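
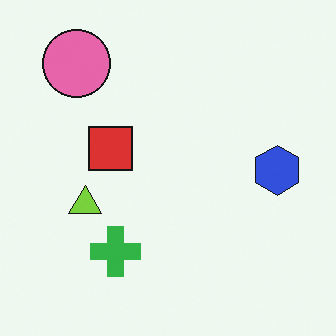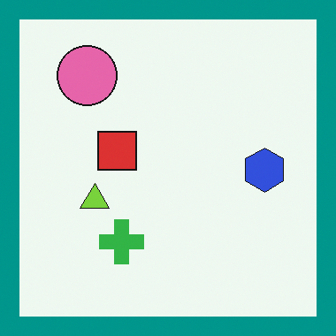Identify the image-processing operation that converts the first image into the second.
It was framed with a teal border.

A solid teal frame runs around the edge of the second image, with the content slightly shrunk inside it.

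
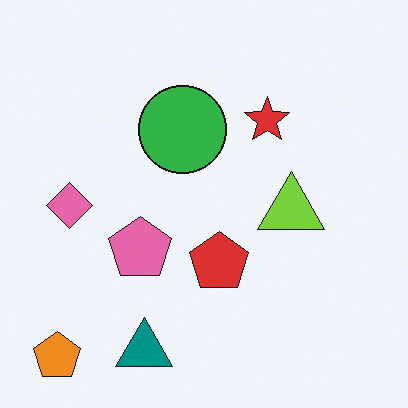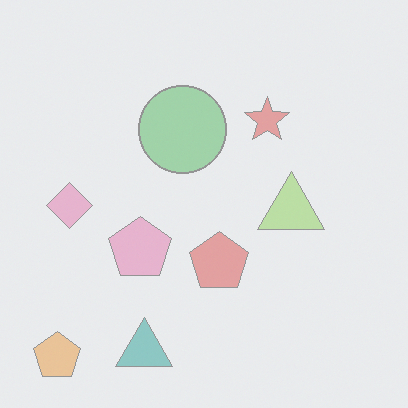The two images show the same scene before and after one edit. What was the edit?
The transformation is: washed out (contrast reduced).

Tones are pushed toward mid-grey across the whole image — a global contrast change.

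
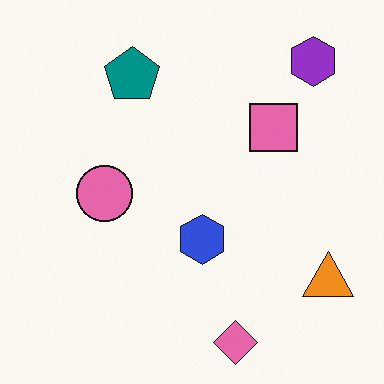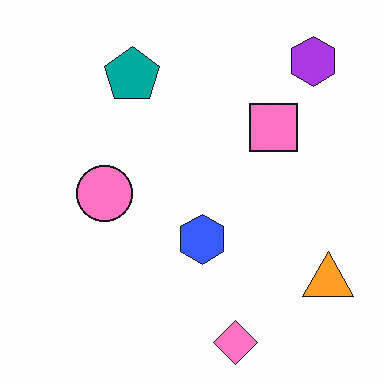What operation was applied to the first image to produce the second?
It was slightly brightened.

Every pixel — background and shapes alike — is uniformly brightened.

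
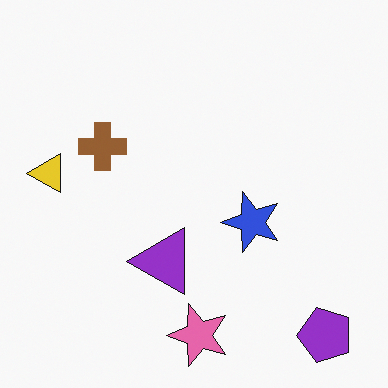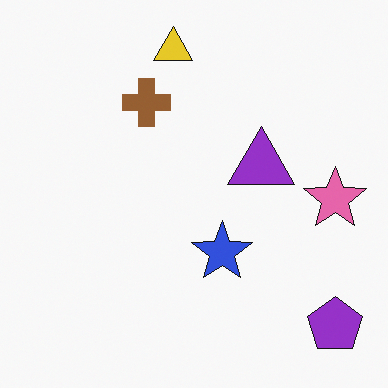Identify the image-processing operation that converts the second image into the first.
The transformation is: transposed (reflected across the top-left ↔ bottom-right diagonal).

Shapes have swapped their row and column positions — what was in the top-right is now in the bottom-left — a diagonal reflection.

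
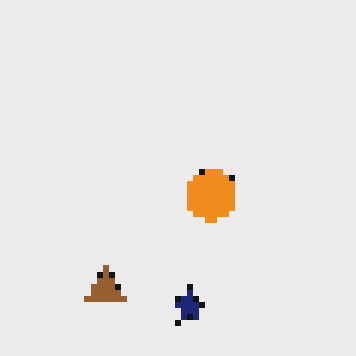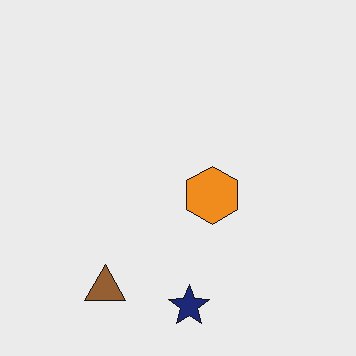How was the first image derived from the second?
Moderately pixelated.

Shapes are reduced to large square blocks; fine edges and outlines are lost — a downscale-then-upscale (mosaic) effect.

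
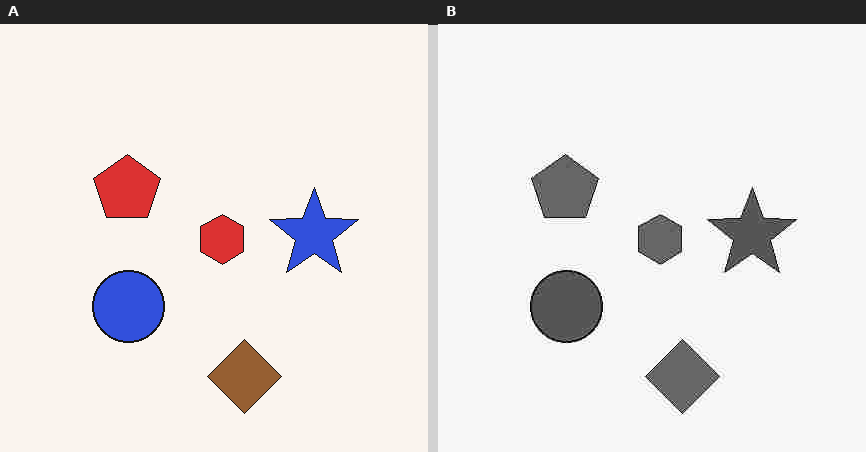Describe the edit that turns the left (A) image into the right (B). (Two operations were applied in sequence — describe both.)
It was converted to grayscale, then heavily JPEG-compressed with obvious blocking artifacts.

All color is removed — every shape is now a shade of grey. Blocky 8×8 compression artifacts appear around shape edges and the flat background shows ringing — characteristic JPEG degradation.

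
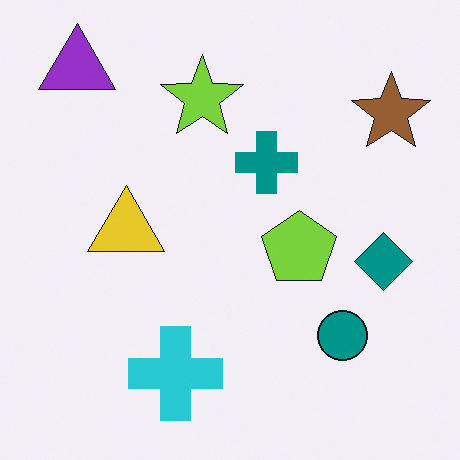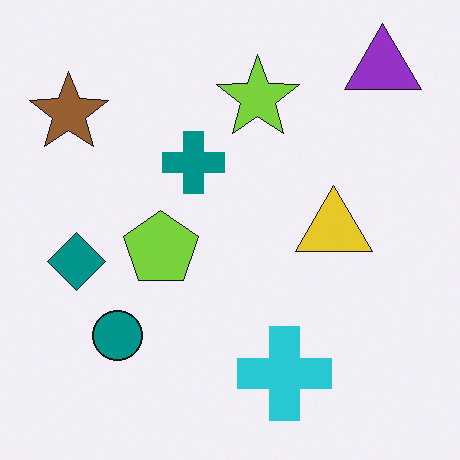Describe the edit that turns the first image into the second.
It was flipped horizontally (left ↔ right).

The brown star is in the top-right of the first image and the top-left of the second — shapes on opposite sides of the vertical midline have swapped in a mirror flip.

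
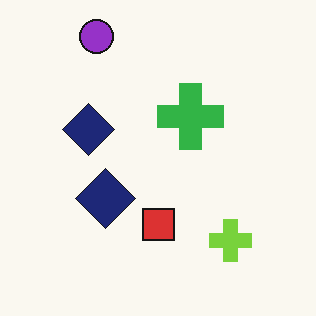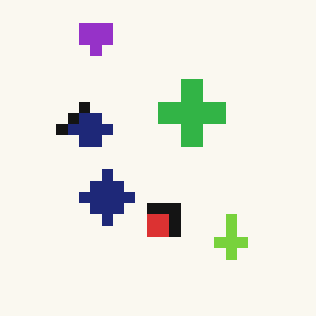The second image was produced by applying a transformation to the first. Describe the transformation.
The second image is the first heavily pixelated into large blocks.

Shapes are reduced to large square blocks; fine edges and outlines are lost — a downscale-then-upscale (mosaic) effect.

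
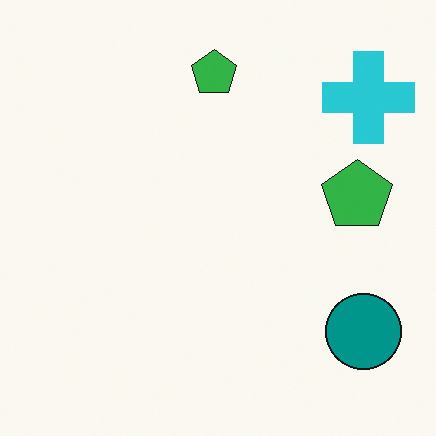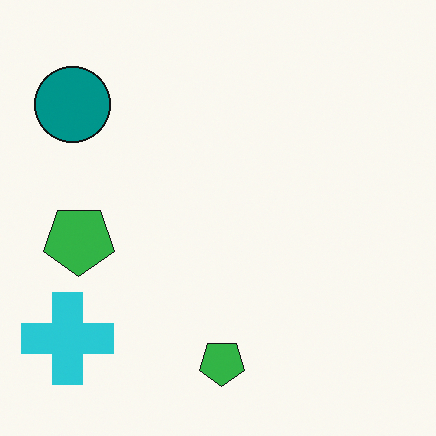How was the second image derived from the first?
The image was rotated 180°.

The cyan cross sits in the top-right of the first image and the bottom-left of the second — consistent with a whole-image 180° rotation.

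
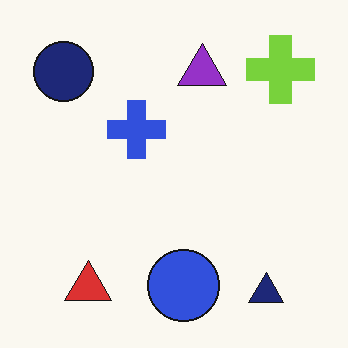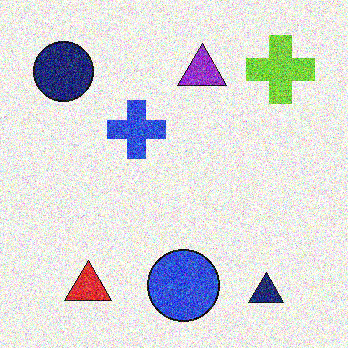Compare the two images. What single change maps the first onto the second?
The second image is the first degraded with strong gaussian noise.

Random speckle covers the whole image, including the flat background.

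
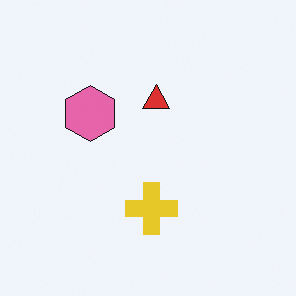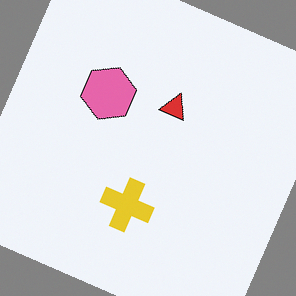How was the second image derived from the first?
It was rotated clockwise by a clearly visible amount.

Every shape is tilted by the same angle and the image corners show triangular fill wedges — a whole-image rotation by a non-right angle.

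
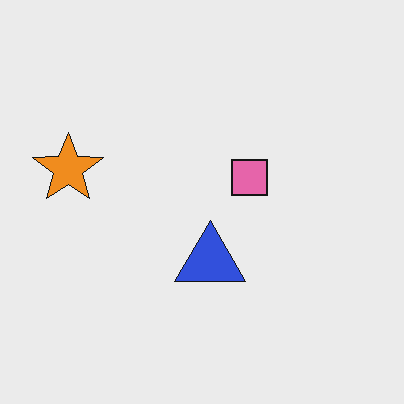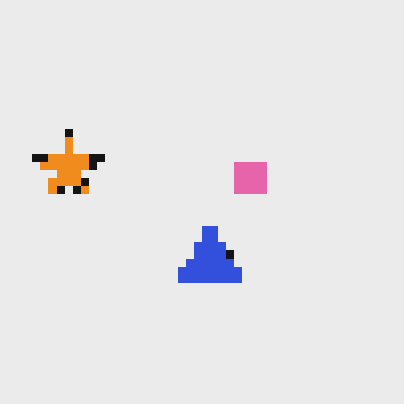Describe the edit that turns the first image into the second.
It was moderately pixelated.

Shapes are reduced to large square blocks; fine edges and outlines are lost — a downscale-then-upscale (mosaic) effect.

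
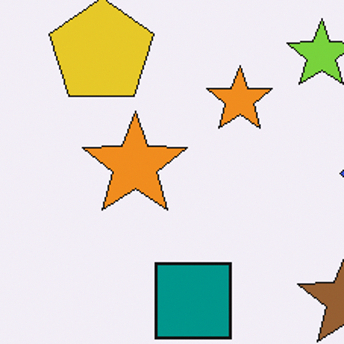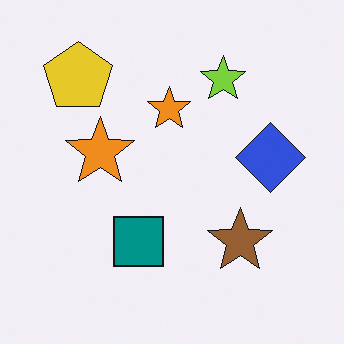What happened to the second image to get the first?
This is the original image cropped slightly and scaled back up.

The visible shapes are larger and the field of view is narrower; shapes near the original edges may be partly or wholly outside the frame — a crop-and-rescale.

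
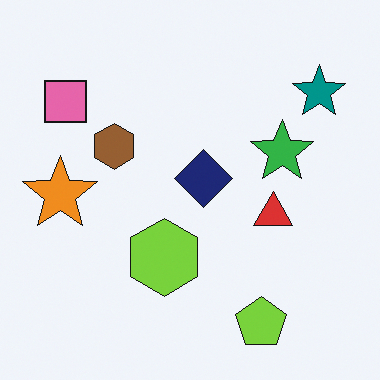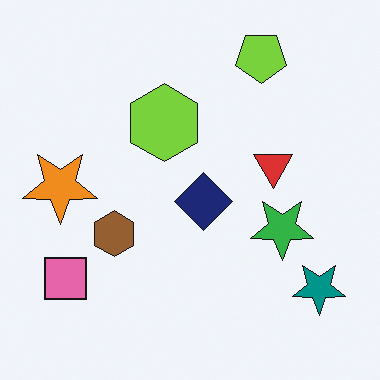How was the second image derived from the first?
The image was flipped vertically (top ↔ bottom).

The lime pentagon is in the bottom-right of the first image and the top-right of the second — shapes on opposite sides of the horizontal midline have swapped in a mirror flip.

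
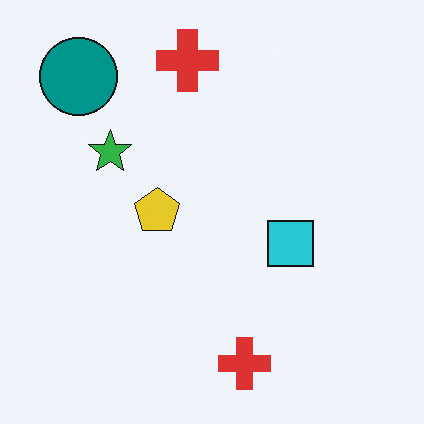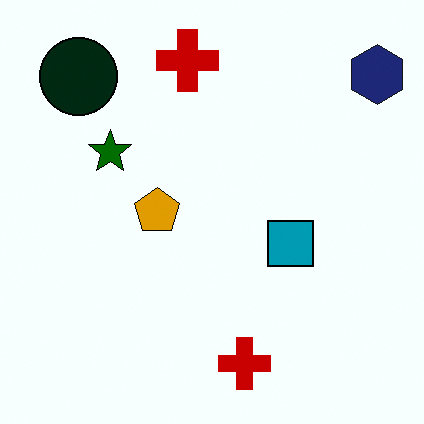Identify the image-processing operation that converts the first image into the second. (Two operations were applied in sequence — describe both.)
The second image is the first boosted in contrast, then overlaid with an additional navy hexagon.

Tones are pushed away from mid-grey across the whole image — a global contrast change. A navy hexagon appears in the second image that is absent from the first.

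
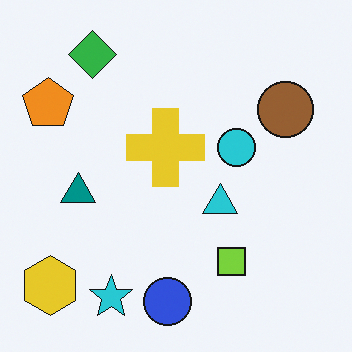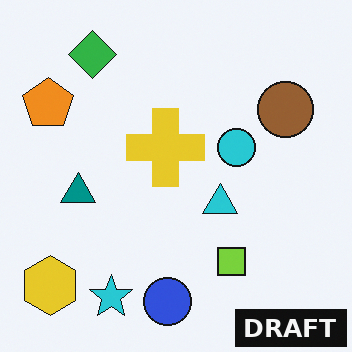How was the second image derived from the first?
This is the original image watermarked with the text "DRAFT" in the lower-right corner.

A dark label reading "DRAFT" appears in the lower-right corner.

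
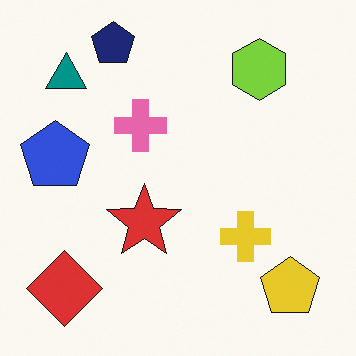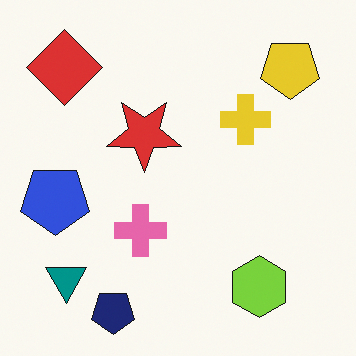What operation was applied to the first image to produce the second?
It was flipped vertically (top ↔ bottom).

The navy pentagon is in the top-left of the first image and the bottom-left of the second — shapes on opposite sides of the horizontal midline have swapped in a mirror flip.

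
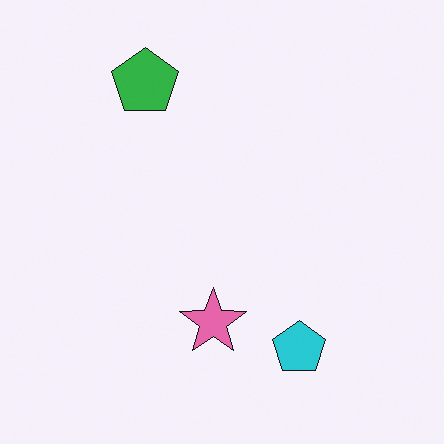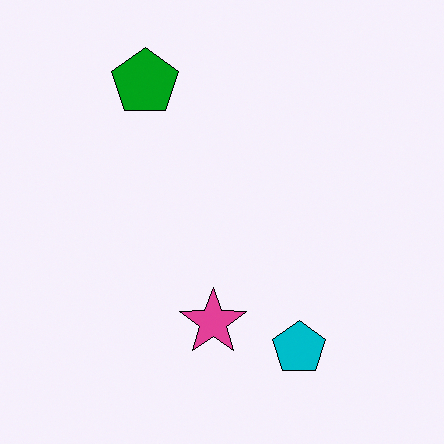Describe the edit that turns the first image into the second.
The image was given slightly increased contrast.

Tones are pushed away from mid-grey across the whole image — a global contrast change.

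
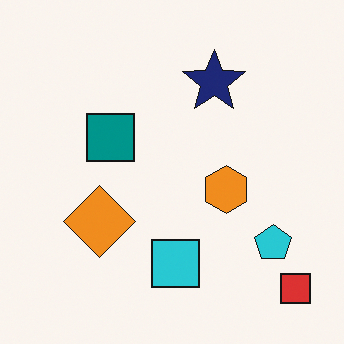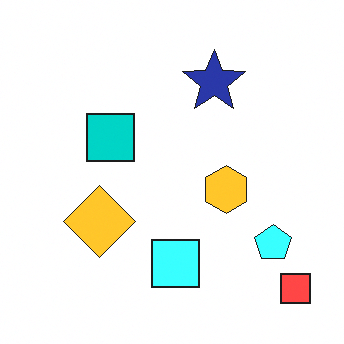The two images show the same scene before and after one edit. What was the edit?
The second image is the first noticeably brightened.

Every pixel — background and shapes alike — is uniformly brightened.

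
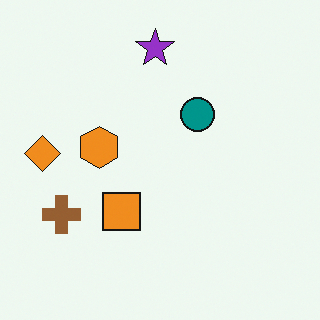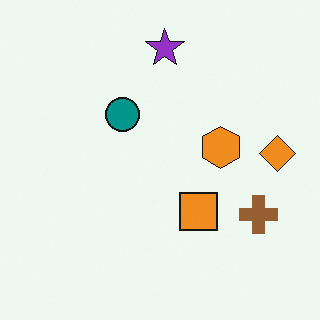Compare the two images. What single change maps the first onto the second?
The image was flipped horizontally (left ↔ right).

The orange diamond is in the left of the first image and the right of the second — shapes on opposite sides of the vertical midline have swapped in a mirror flip.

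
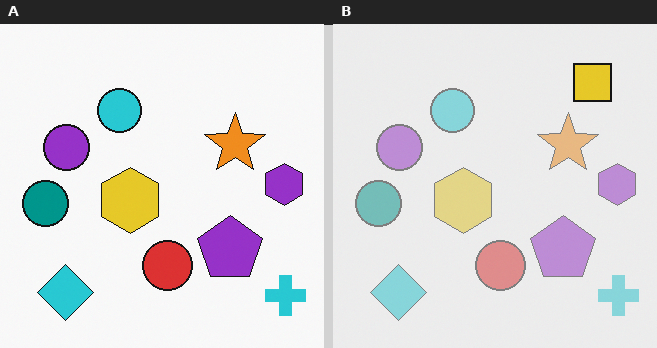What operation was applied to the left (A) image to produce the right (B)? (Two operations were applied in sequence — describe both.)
The right (B) image is the left (A) given much lower contrast, then overlaid with an additional yellow square.

Tones are pushed toward mid-grey across the whole image — a global contrast change. A yellow square appears in the right (B) image that is absent from the left (A).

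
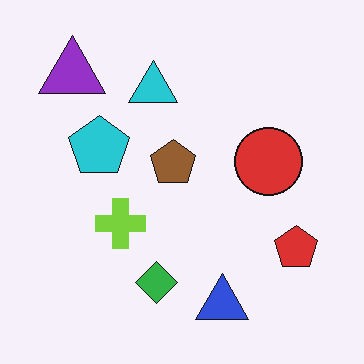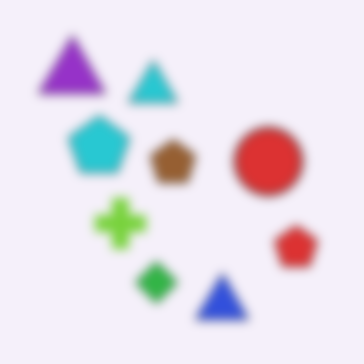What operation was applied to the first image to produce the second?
It was strongly gaussian-blurred.

Shape edges and outlines are uniformly softened across the whole image.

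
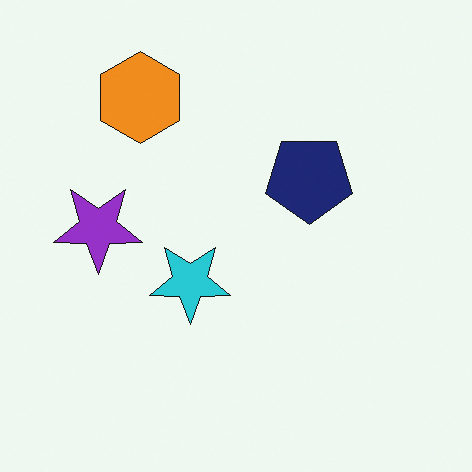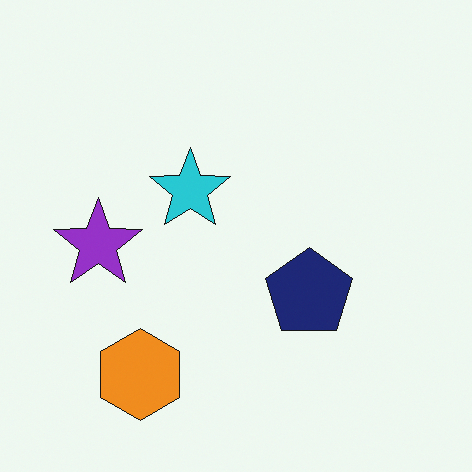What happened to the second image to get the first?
Flipped vertically (top ↔ bottom).

The orange hexagon is in the bottom-left of the second image and the top-left of the first — shapes on opposite sides of the horizontal midline have swapped in a mirror flip.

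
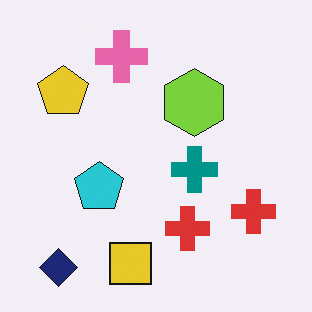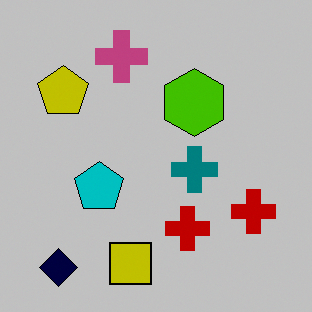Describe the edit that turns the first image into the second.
The image was aggressively posterized.

Each flat color has snapped to a coarser quantized level — most visibly, the near-white background has dropped to a flat grey.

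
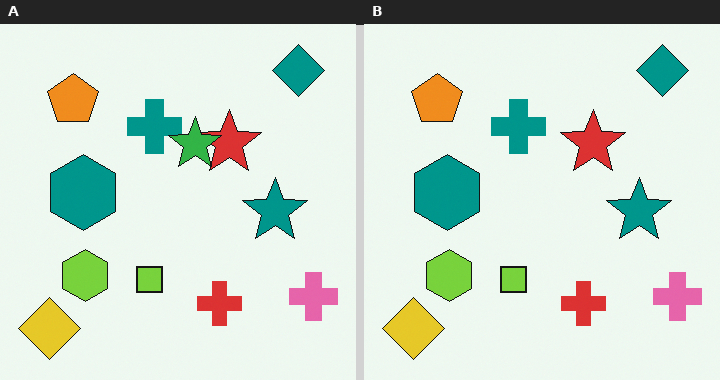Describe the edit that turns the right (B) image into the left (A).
The image was overlaid with an additional green star.

A green star appears in the left (A) image that is absent from the right (B).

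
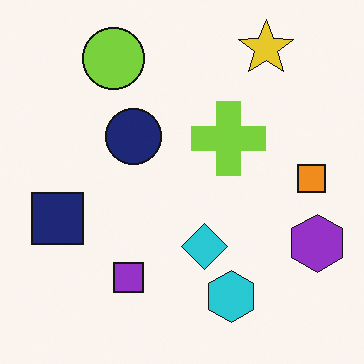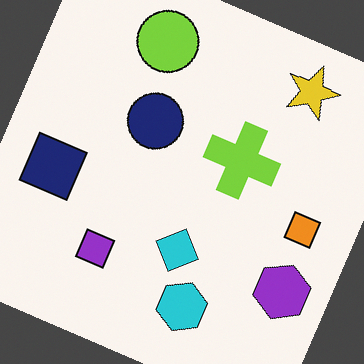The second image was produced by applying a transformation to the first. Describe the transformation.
The transformation is: rotated clockwise by a clearly visible amount.

Every shape is tilted by the same angle and the image corners show triangular fill wedges — a whole-image rotation by a non-right angle.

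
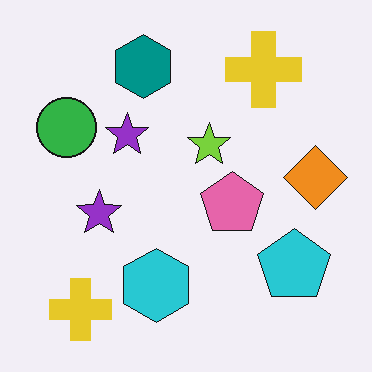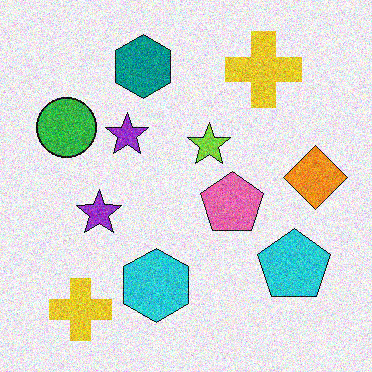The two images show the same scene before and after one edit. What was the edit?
The transformation is: degraded with moderate additive noise.

Random speckle covers the whole image, including the flat background.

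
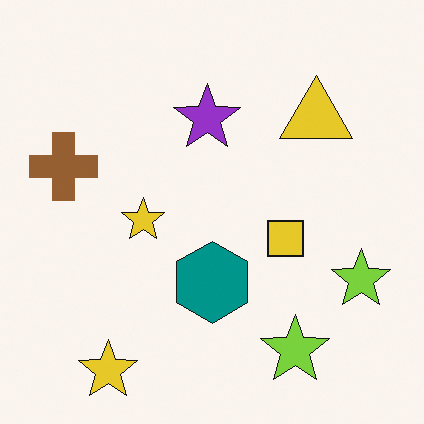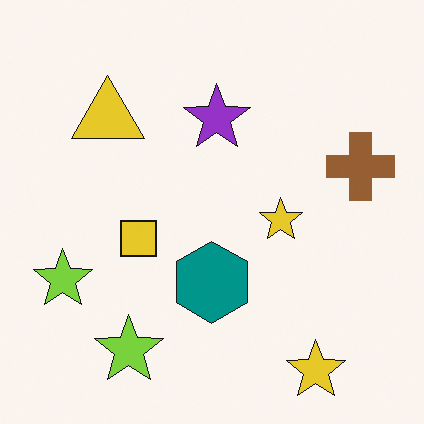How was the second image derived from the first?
The transformation is: flipped horizontally (left ↔ right).

The brown cross is in the left of the first image and the right of the second — shapes on opposite sides of the vertical midline have swapped in a mirror flip.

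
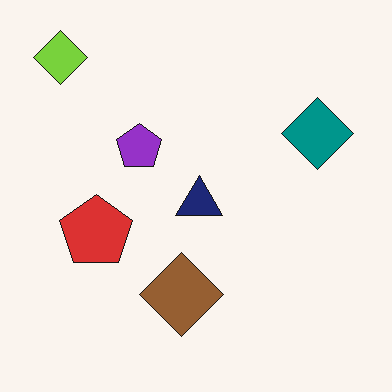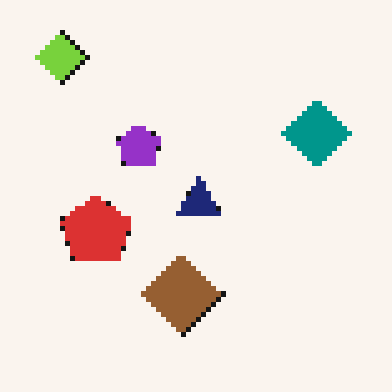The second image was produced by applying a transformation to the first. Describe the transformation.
This is the original image mildly pixelated.

Shapes are reduced to large square blocks; fine edges and outlines are lost — a downscale-then-upscale (mosaic) effect.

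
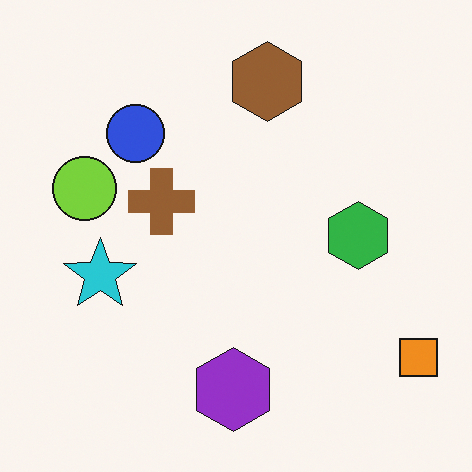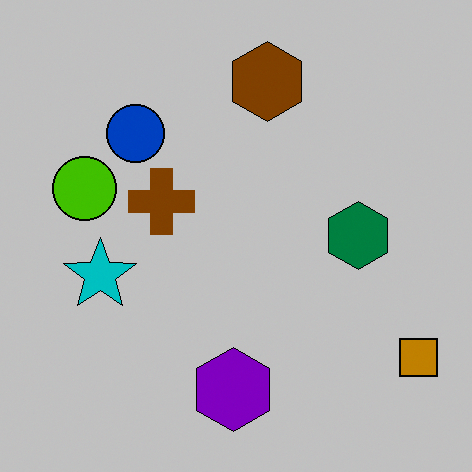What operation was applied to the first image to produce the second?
The transformation is: heavily posterized to just a handful of flat colors.

Each flat color has snapped to a coarser quantized level — most visibly, the near-white background has dropped to a flat grey.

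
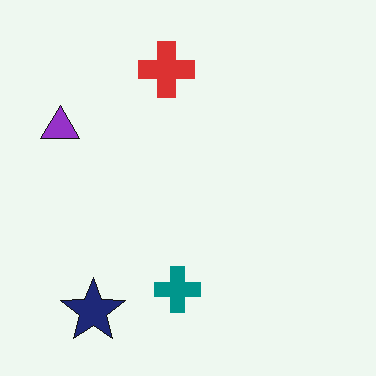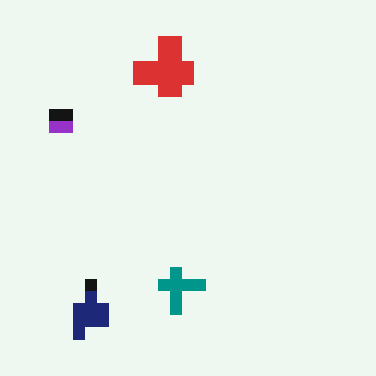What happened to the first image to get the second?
The second image is the first heavily pixelated into large blocks.

Shapes are reduced to large square blocks; fine edges and outlines are lost — a downscale-then-upscale (mosaic) effect.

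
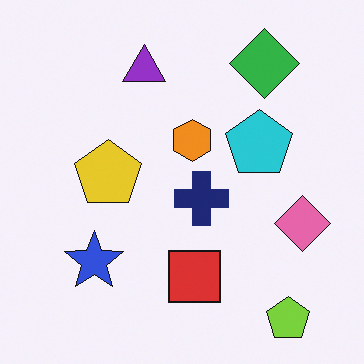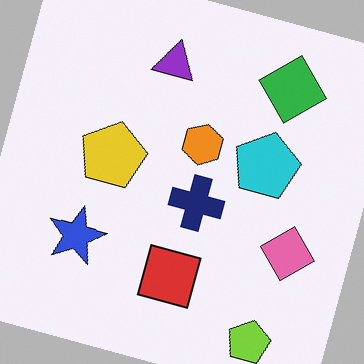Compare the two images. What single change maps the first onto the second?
Rotated clockwise by a moderate amount.

Every shape is tilted by the same angle and the image corners show triangular fill wedges — a whole-image rotation by a non-right angle.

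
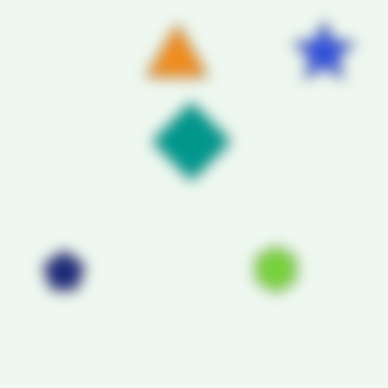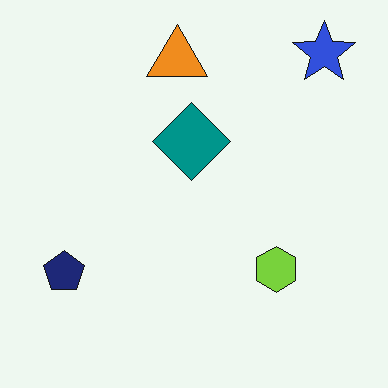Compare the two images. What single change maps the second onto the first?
This is the original image strongly gaussian-blurred.

Shape edges and outlines are uniformly softened across the whole image.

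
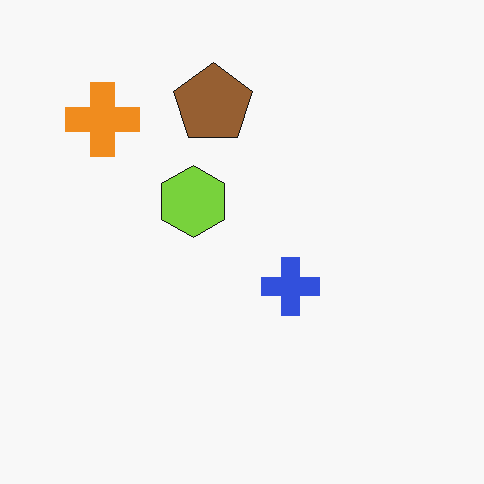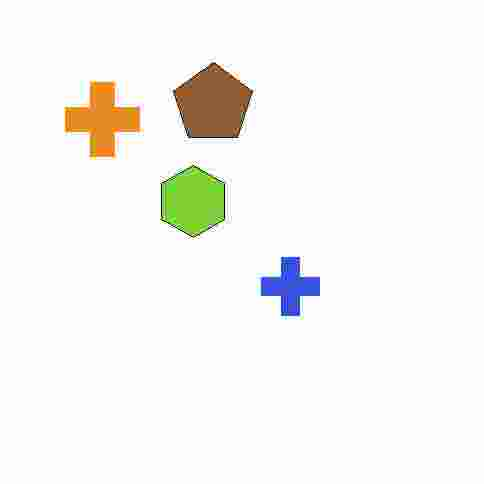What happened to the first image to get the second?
The image was heavily JPEG-compressed with obvious blocking artifacts.

Blocky 8×8 compression artifacts appear around shape edges and the flat background shows ringing — characteristic JPEG degradation.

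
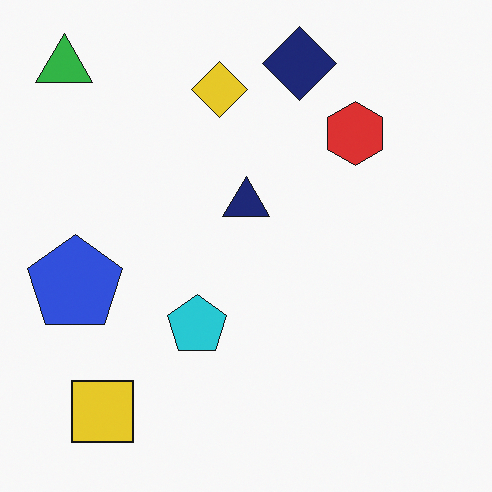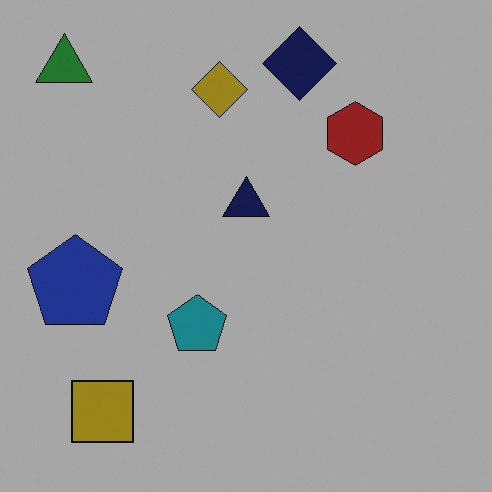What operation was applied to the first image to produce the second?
The second image is the first substantially darkened.

Every pixel — background and shapes alike — is uniformly darkened.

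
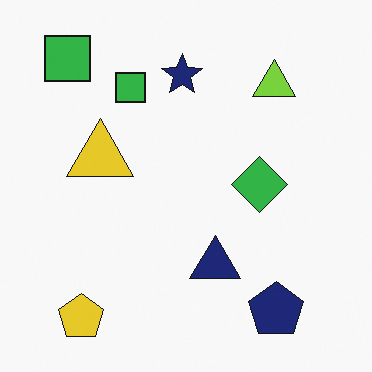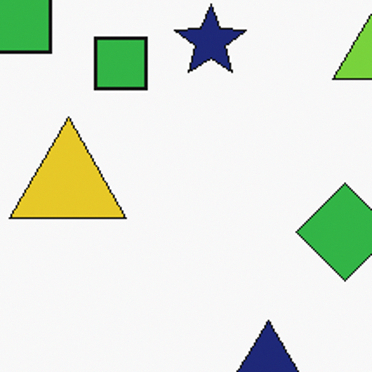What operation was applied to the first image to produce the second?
The second image is the first cropped to a noticeably smaller region and rescaled.

The visible shapes are larger and the field of view is narrower; shapes near the original edges may be partly or wholly outside the frame — a crop-and-rescale.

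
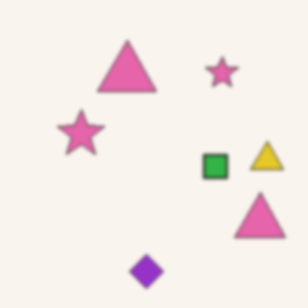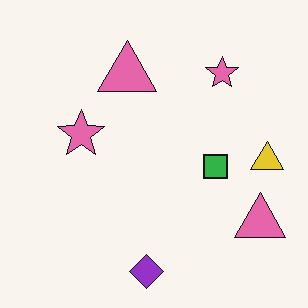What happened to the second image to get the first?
The first image is the second lightly blurred.

Shape edges and outlines are uniformly softened across the whole image.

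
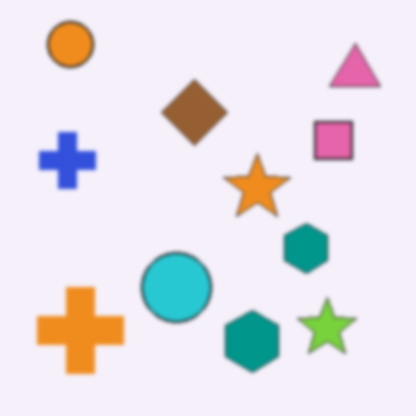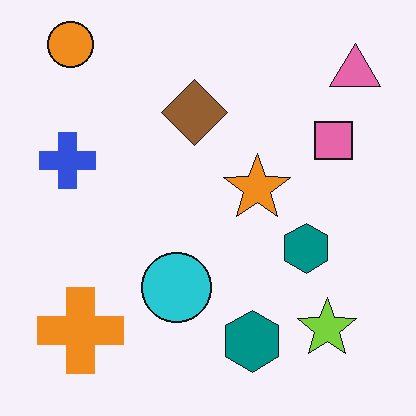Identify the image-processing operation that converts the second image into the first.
The transformation is: lightly blurred.

Shape edges and outlines are uniformly softened across the whole image.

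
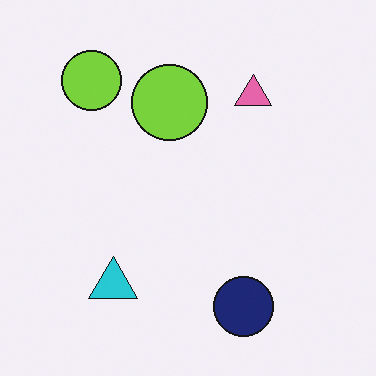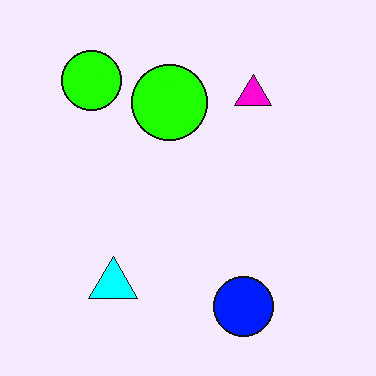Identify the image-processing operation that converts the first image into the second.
This is the original image made much more vivid (saturation change).

All colors are more vivid — a global saturation change.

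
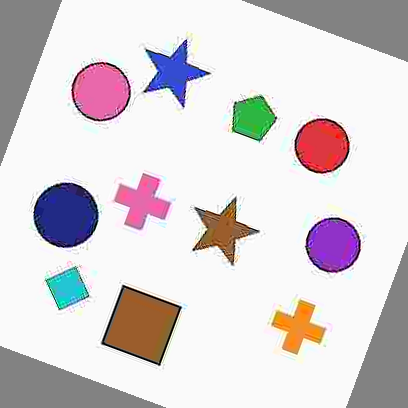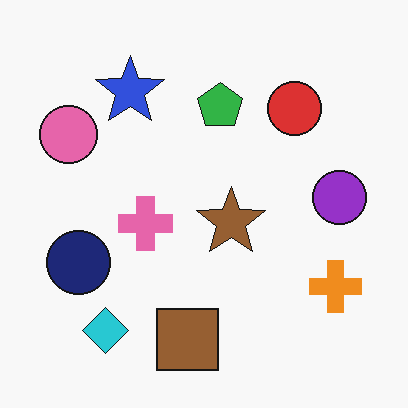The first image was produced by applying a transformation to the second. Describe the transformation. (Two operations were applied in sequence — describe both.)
It was heavily JPEG-compressed with obvious blocking artifacts, then rotated clockwise by a clearly visible amount.

Blocky 8×8 compression artifacts appear around shape edges and the flat background shows ringing — characteristic JPEG degradation. Every shape is tilted by the same angle and the image corners show triangular fill wedges — a whole-image rotation by a non-right angle.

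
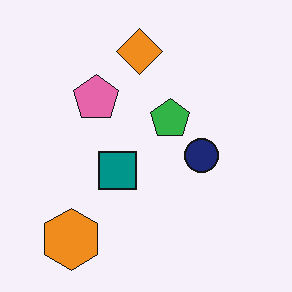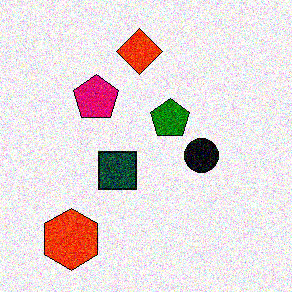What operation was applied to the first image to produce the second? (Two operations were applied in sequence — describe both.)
The second image is the first boosted in contrast, then degraded with a thick layer of grain.

Tones are pushed away from mid-grey across the whole image — a global contrast change. Random speckle covers the whole image, including the flat background.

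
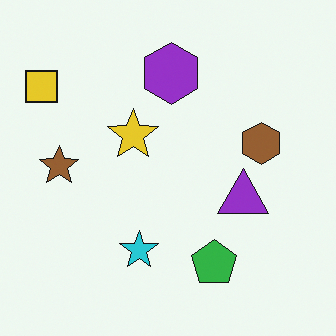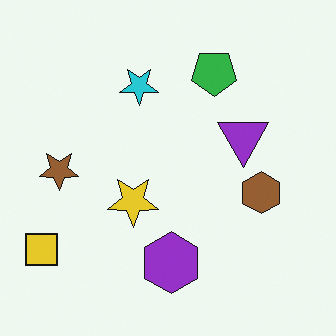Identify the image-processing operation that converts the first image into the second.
This is the original image flipped vertically (top ↔ bottom).

The purple hexagon is in the top of the first image and the bottom of the second — shapes on opposite sides of the horizontal midline have swapped in a mirror flip.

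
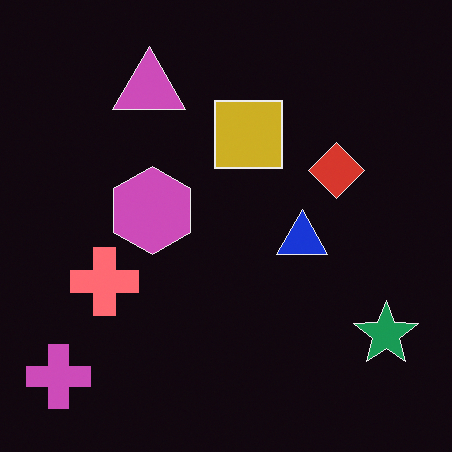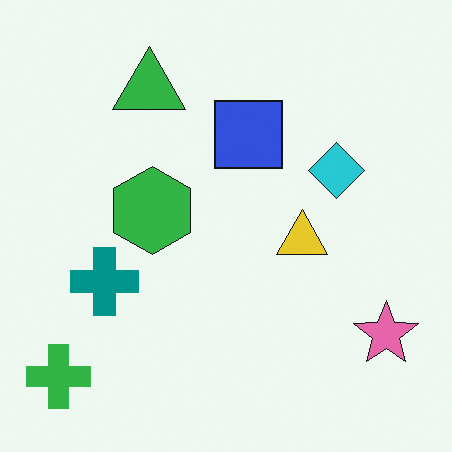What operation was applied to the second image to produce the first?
It was color-inverted (negative).

The light background has become dark and every shape's color is its complement — a photographic negative.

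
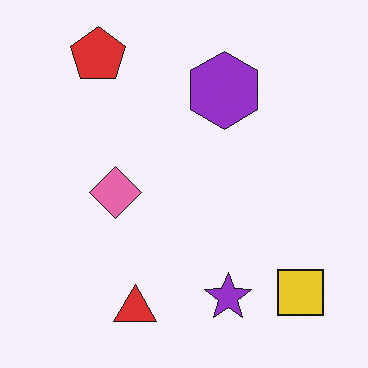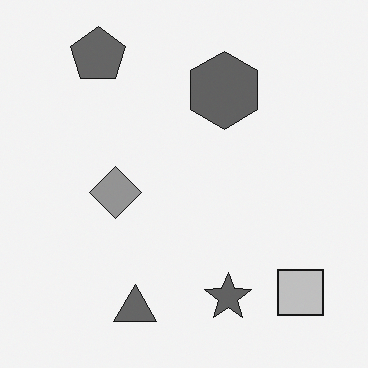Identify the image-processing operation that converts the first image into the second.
The transformation is: converted to grayscale.

All color is removed — every shape is now a shade of grey.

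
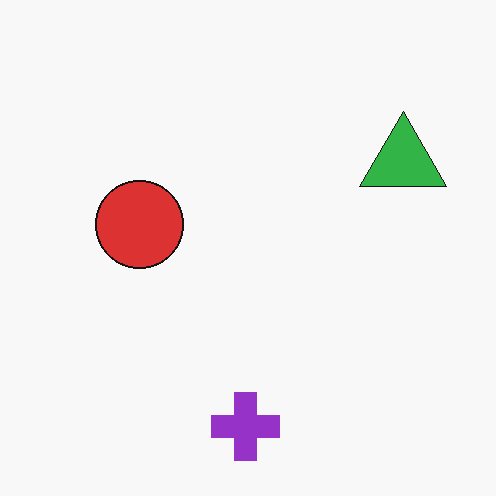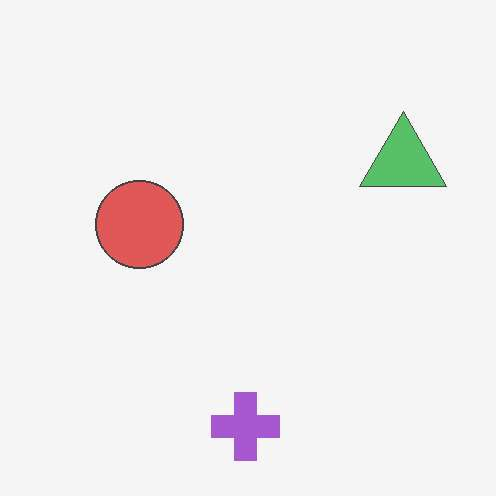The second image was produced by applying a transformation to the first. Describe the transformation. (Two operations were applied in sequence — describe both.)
JPEG-compressed with visible artifacts, then given slightly reduced contrast.

Blocky 8×8 compression artifacts appear around shape edges and the flat background shows ringing — characteristic JPEG degradation. Tones are pushed toward mid-grey across the whole image — a global contrast change.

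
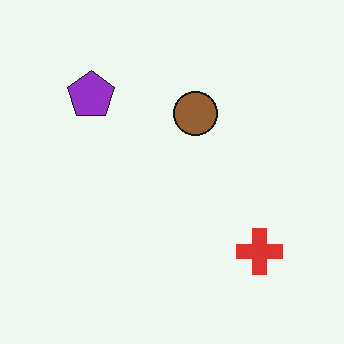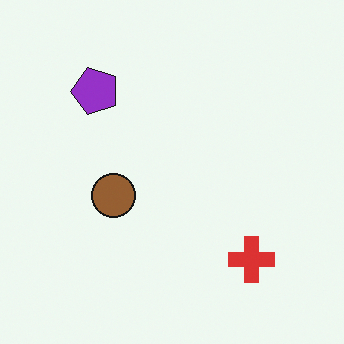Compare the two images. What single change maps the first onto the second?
This is the original image transposed (reflected across the top-left ↔ bottom-right diagonal).

Shapes have swapped their row and column positions — what was in the top-right is now in the bottom-left — a diagonal reflection.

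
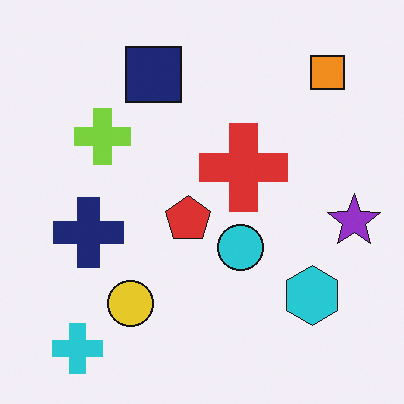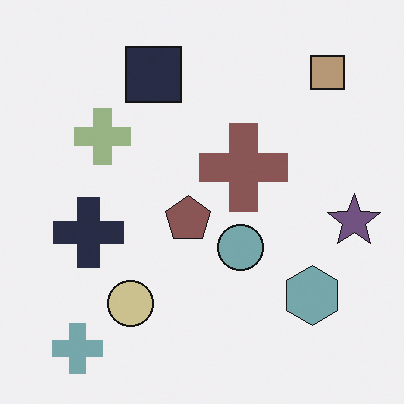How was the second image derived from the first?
This is the original image heavily desaturated.

All colors are more muted and greyish — a global saturation change.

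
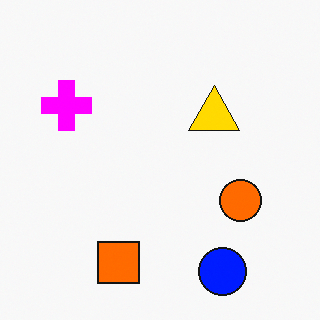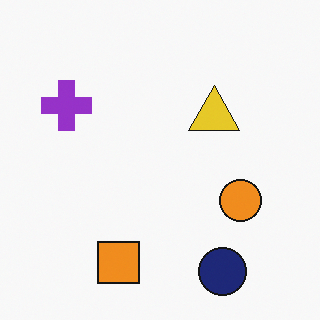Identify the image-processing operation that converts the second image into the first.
It was made much more vivid (saturation change).

All colors are more vivid — a global saturation change.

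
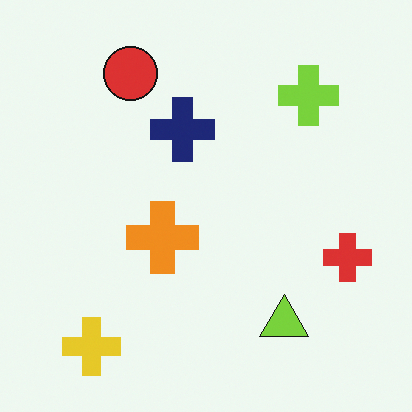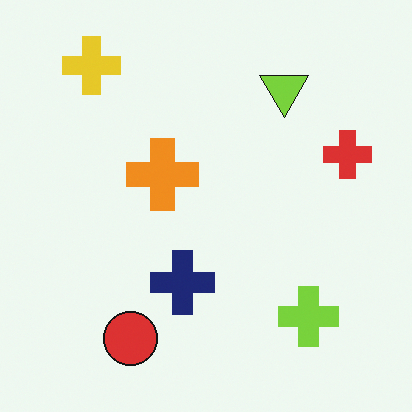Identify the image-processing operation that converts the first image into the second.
The image was flipped vertically (top ↔ bottom).

The yellow cross is in the bottom-left of the first image and the top-left of the second — shapes on opposite sides of the horizontal midline have swapped in a mirror flip.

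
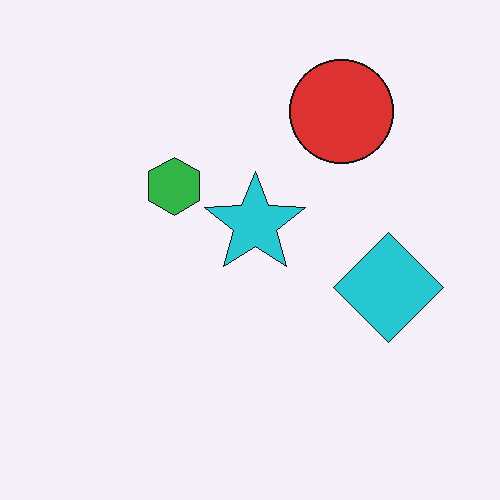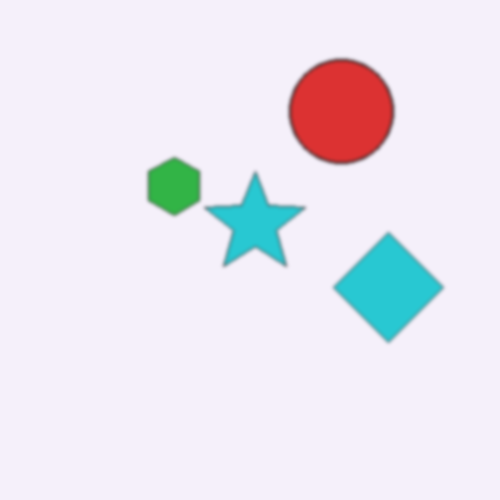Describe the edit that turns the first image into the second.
Slightly softened.

Shape edges and outlines are uniformly softened across the whole image.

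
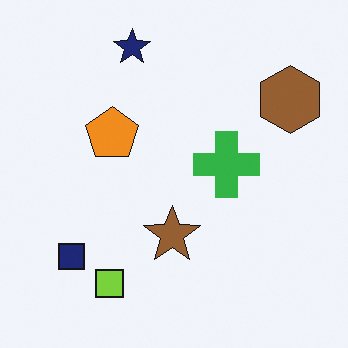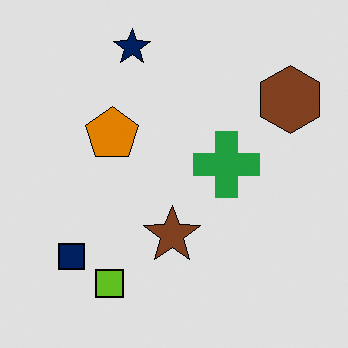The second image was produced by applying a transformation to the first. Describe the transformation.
Posterized to a reduced palette.

Each flat color has snapped to a coarser quantized level — most visibly, the near-white background has dropped to a flat grey.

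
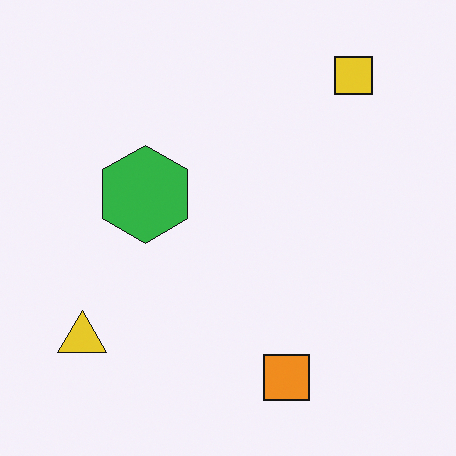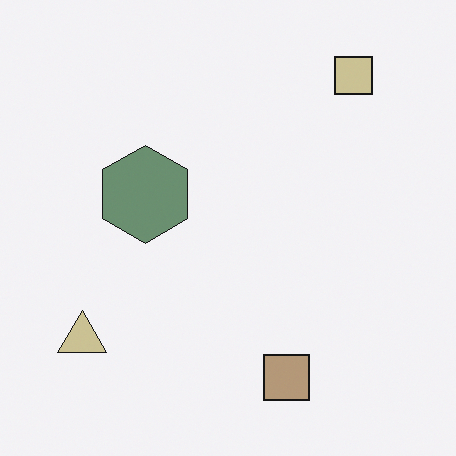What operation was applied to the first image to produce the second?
It was heavily desaturated.

All colors are more muted and greyish — a global saturation change.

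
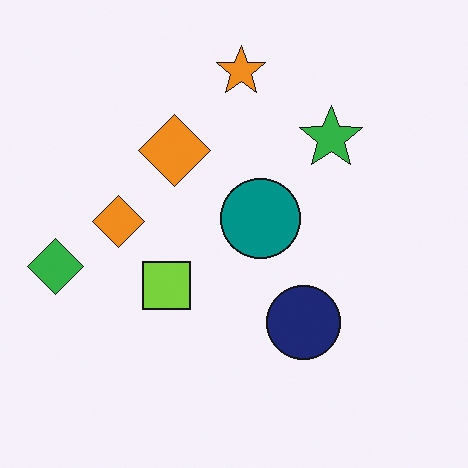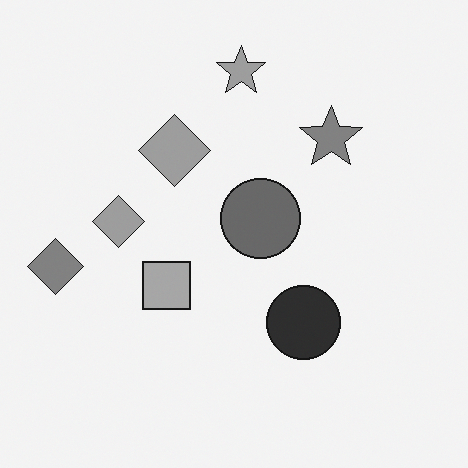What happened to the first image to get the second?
The second image is the first converted to grayscale.

All color is removed — every shape is now a shade of grey.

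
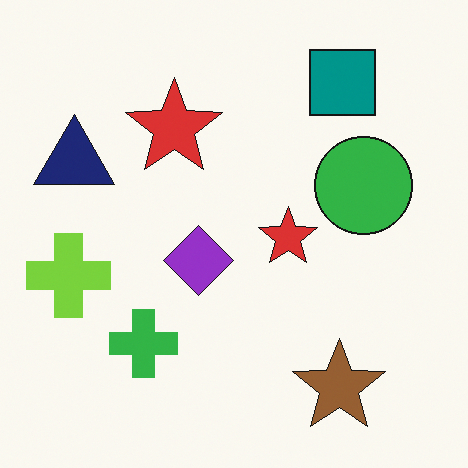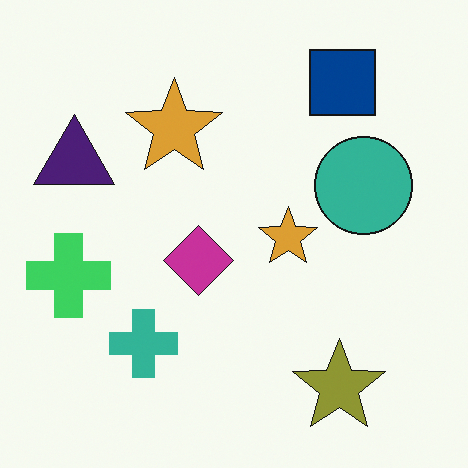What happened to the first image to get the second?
This is the original image hue-shifted slightly.

Every shape's color has rotated by the same amount around the hue wheel — a uniform hue shift.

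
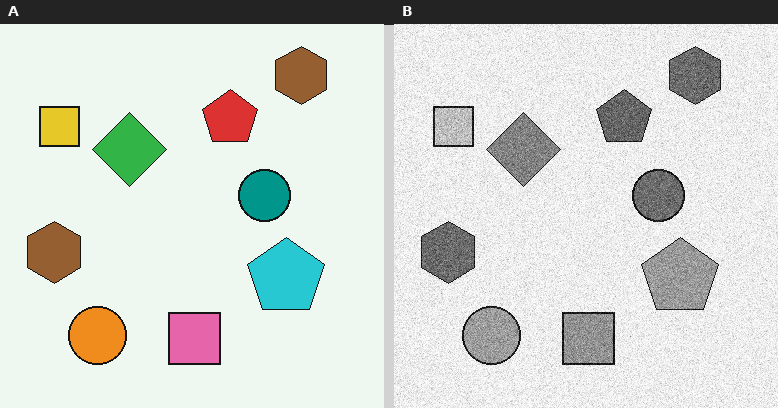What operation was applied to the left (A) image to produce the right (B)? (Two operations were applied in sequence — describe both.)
The right (B) image is the left (A) degraded with a thick layer of grain, then converted to grayscale.

Random speckle covers the whole image, including the flat background. All color is removed — every shape is now a shade of grey.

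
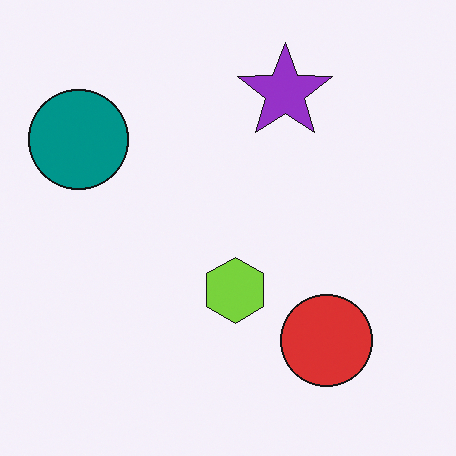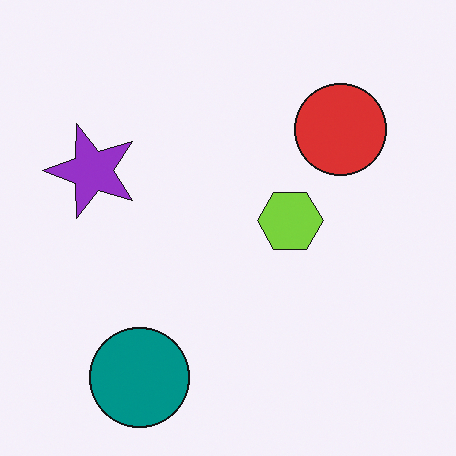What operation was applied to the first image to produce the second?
The second image is the first rotated 90° counter-clockwise.

The teal circle sits in the top-left of the first image and the bottom-left of the second — consistent with a whole-image 90° counter-clockwise rotation.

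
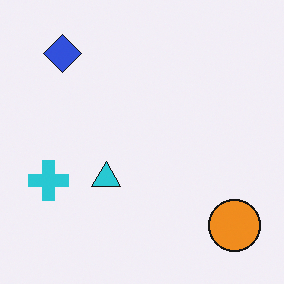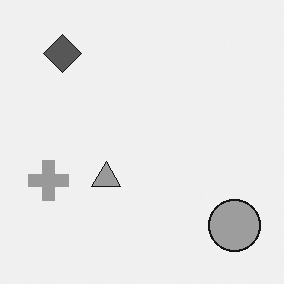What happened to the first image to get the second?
The image was converted to grayscale.

All color is removed — every shape is now a shade of grey.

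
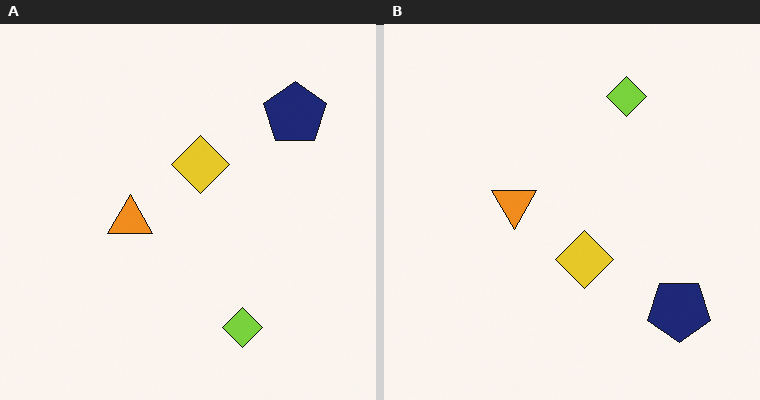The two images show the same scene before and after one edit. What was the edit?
The image was flipped vertically (top ↔ bottom).

The lime diamond is in the bottom of the left (A) image and the top of the right (B) — shapes on opposite sides of the horizontal midline have swapped in a mirror flip.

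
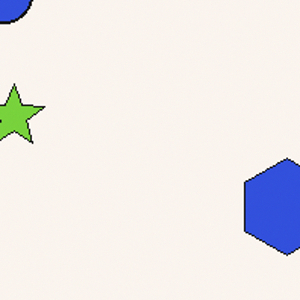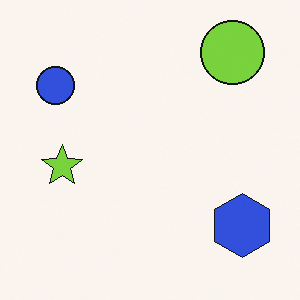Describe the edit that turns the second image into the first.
The first image is the second cropped slightly and scaled back up.

The visible shapes are larger and the field of view is narrower; shapes near the original edges may be partly or wholly outside the frame — a crop-and-rescale.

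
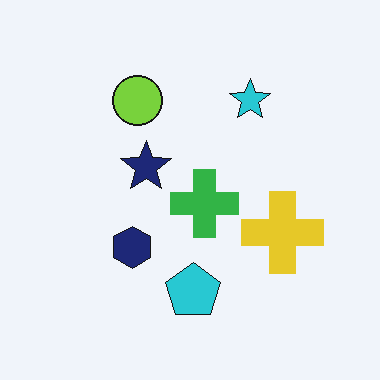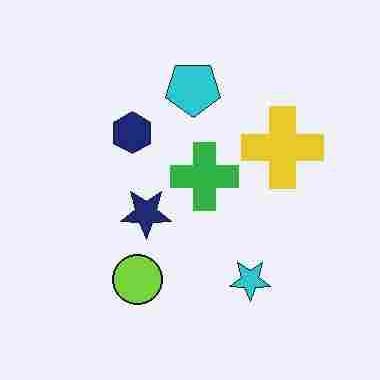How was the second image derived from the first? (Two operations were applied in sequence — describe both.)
It was degraded with heavy JPEG compression, then flipped vertically (top ↔ bottom).

Blocky 8×8 compression artifacts appear around shape edges and the flat background shows ringing — characteristic JPEG degradation. The cyan pentagon is in the bottom of the first image and the top of the second — shapes on opposite sides of the horizontal midline have swapped in a mirror flip.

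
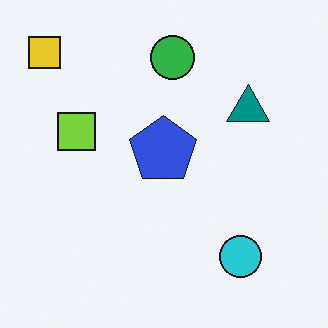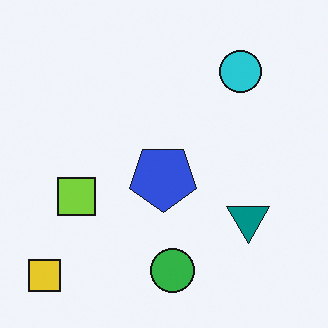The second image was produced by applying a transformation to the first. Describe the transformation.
The transformation is: flipped vertically (top ↔ bottom).

The yellow square is in the top-left of the first image and the bottom-left of the second — shapes on opposite sides of the horizontal midline have swapped in a mirror flip.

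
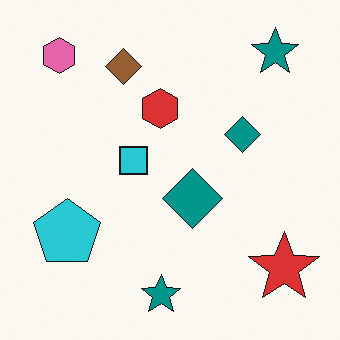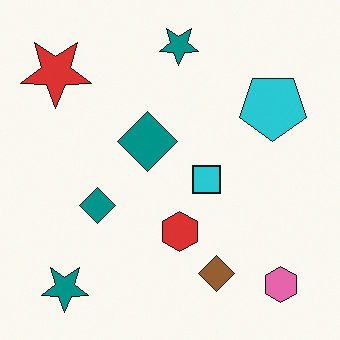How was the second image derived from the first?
Rotated 180°.

The pink hexagon sits in the top-left of the first image and the bottom-right of the second — consistent with a whole-image 180° rotation.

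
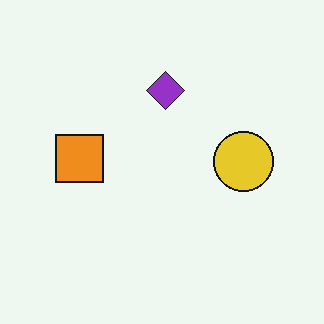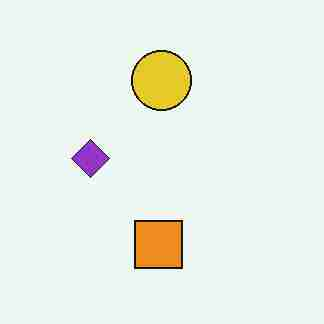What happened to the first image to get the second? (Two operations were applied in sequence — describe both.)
The transformation is: rotated 90° counter-clockwise, then degraded with heavy JPEG compression.

The orange square sits in the left of the first image and the bottom of the second — consistent with a whole-image 90° counter-clockwise rotation. Blocky 8×8 compression artifacts appear around shape edges and the flat background shows ringing — characteristic JPEG degradation.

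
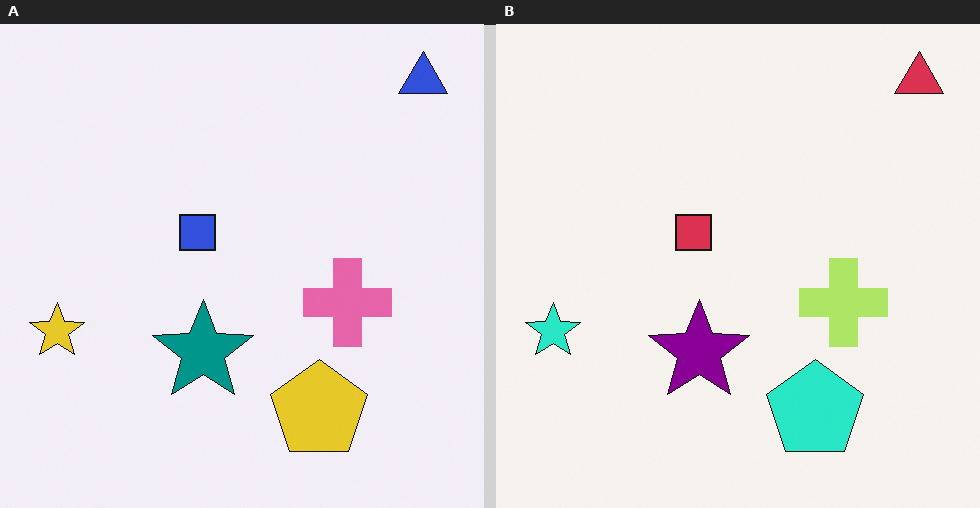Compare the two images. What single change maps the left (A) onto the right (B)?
The right (B) image is the left (A) hue-shifted by a moderate amount.

Every shape's color has rotated by the same amount around the hue wheel — a uniform hue shift.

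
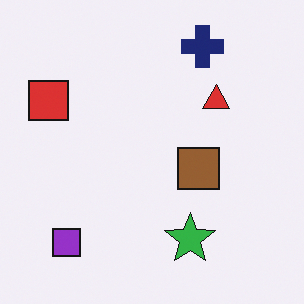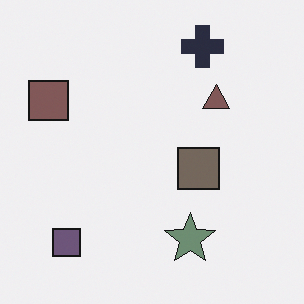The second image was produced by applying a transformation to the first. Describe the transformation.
Heavily desaturated.

All colors are more muted and greyish — a global saturation change.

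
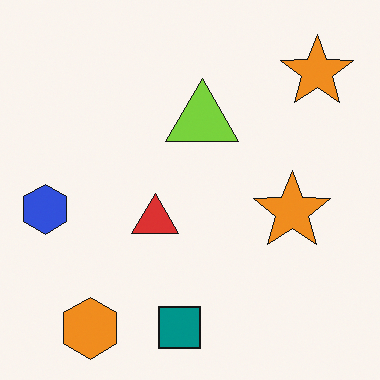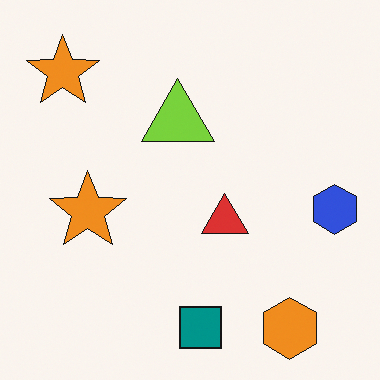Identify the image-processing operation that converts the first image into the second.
The image was flipped horizontally (left ↔ right).

The blue hexagon is in the left of the first image and the right of the second — shapes on opposite sides of the vertical midline have swapped in a mirror flip.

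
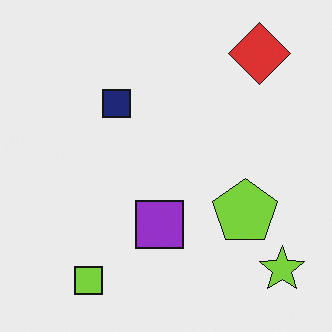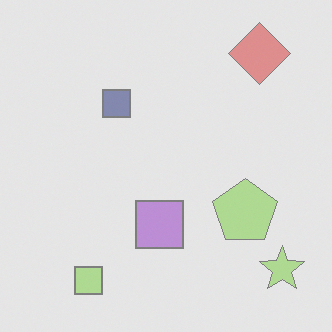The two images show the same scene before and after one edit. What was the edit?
The second image is the first given much lower contrast.

Tones are pushed toward mid-grey across the whole image — a global contrast change.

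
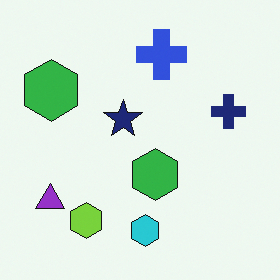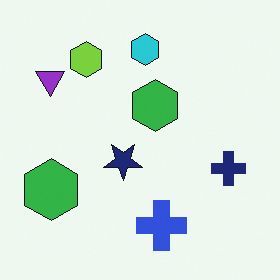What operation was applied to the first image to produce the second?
The transformation is: flipped vertically (top ↔ bottom).

The cyan hexagon is in the bottom of the first image and the top of the second — shapes on opposite sides of the horizontal midline have swapped in a mirror flip.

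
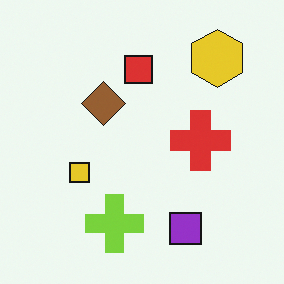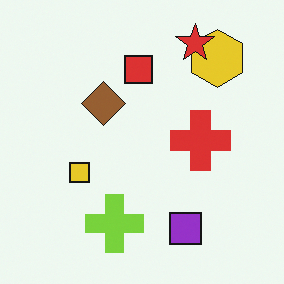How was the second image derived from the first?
The image was overlaid with an additional red star.

A red star appears in the second image that is absent from the first.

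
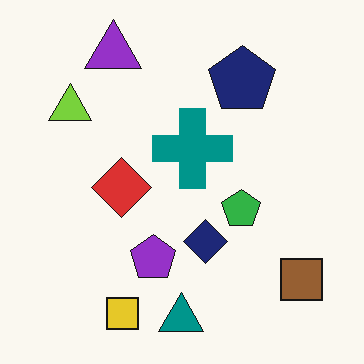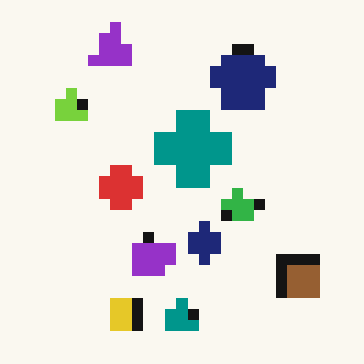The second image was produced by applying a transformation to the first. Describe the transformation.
The transformation is: coarsely pixelated.

Shapes are reduced to large square blocks; fine edges and outlines are lost — a downscale-then-upscale (mosaic) effect.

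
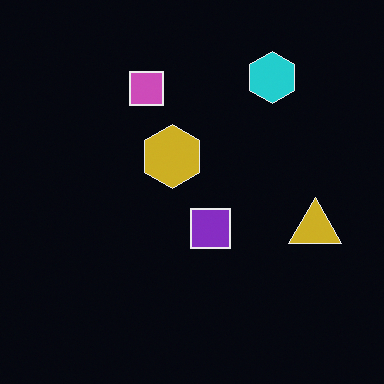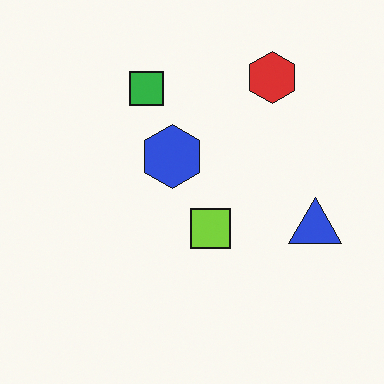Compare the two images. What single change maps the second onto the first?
Color-inverted (negative).

The light background has become dark and every shape's color is its complement — a photographic negative.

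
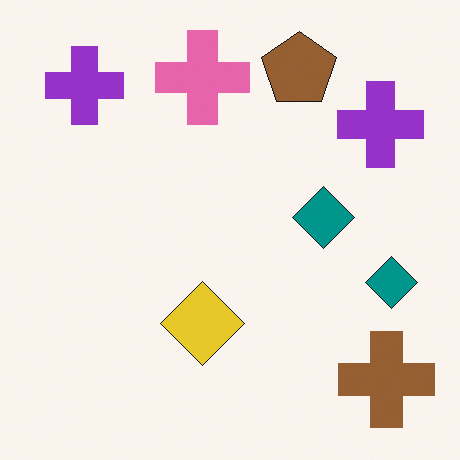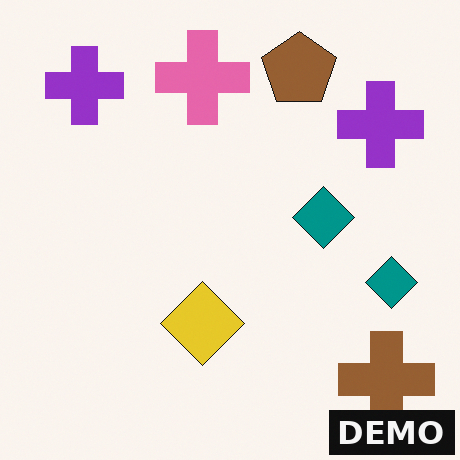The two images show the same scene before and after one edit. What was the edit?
Watermarked with the text "DEMO" in the lower-right corner.

A dark label reading "DEMO" appears in the lower-right corner.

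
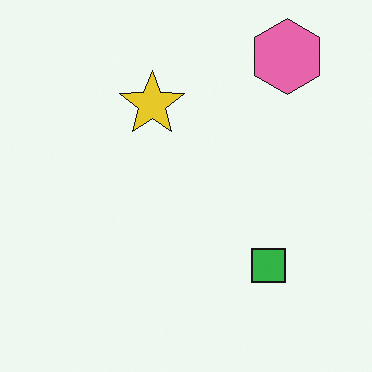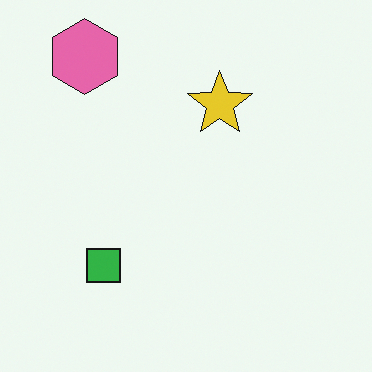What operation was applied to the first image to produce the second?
The transformation is: flipped horizontally (left ↔ right).

The pink hexagon is in the top-right of the first image and the top-left of the second — shapes on opposite sides of the vertical midline have swapped in a mirror flip.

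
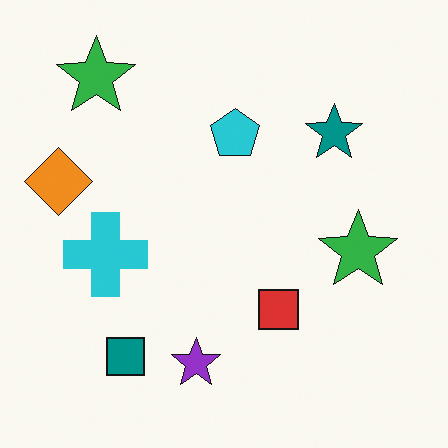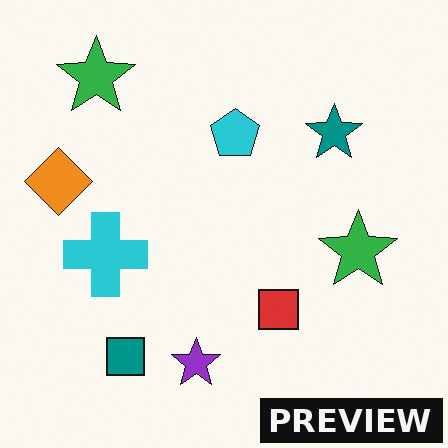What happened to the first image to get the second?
The transformation is: watermarked with the text "PREVIEW" in the lower-right corner.

A dark label reading "PREVIEW" appears in the lower-right corner.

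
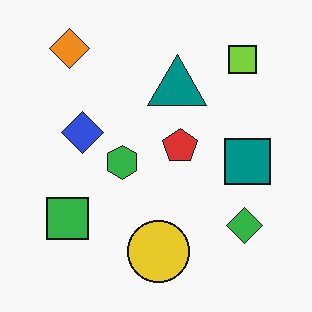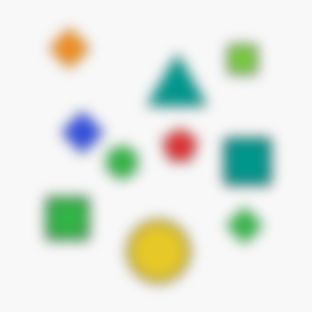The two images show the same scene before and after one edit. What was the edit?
The image was heavily blurred.

Shape edges and outlines are uniformly softened across the whole image.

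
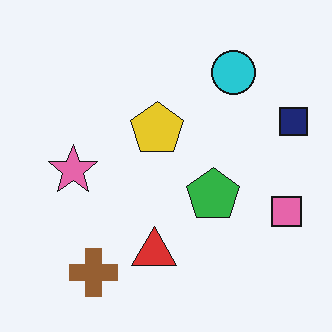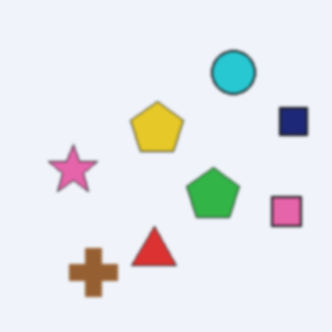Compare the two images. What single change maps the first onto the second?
Given a subtle gaussian blur.

Shape edges and outlines are uniformly softened across the whole image.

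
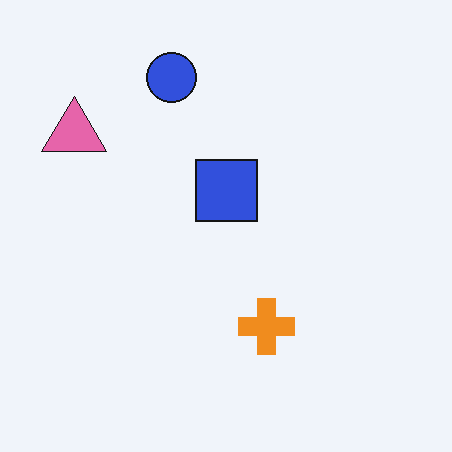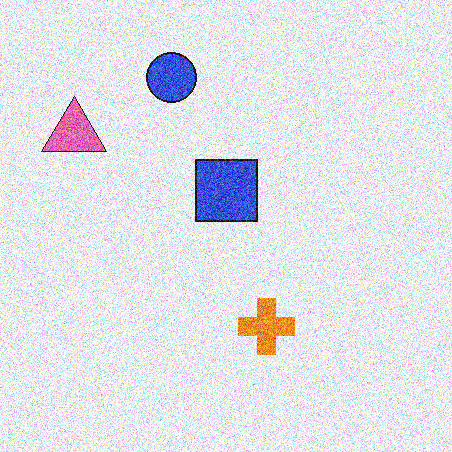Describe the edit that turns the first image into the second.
Degraded with a thick layer of grain.

Random speckle covers the whole image, including the flat background.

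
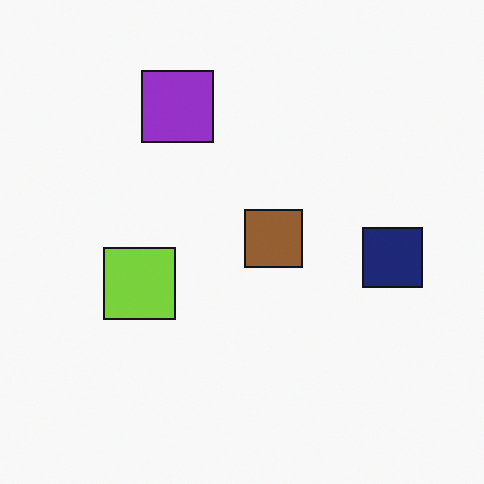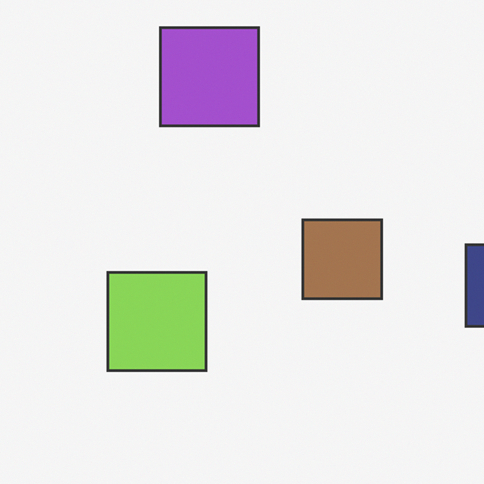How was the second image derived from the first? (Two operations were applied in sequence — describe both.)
The second image is the first cropped slightly and scaled back up, then given slightly reduced contrast.

The visible shapes are larger and the field of view is narrower; shapes near the original edges may be partly or wholly outside the frame — a crop-and-rescale. Tones are pushed toward mid-grey across the whole image — a global contrast change.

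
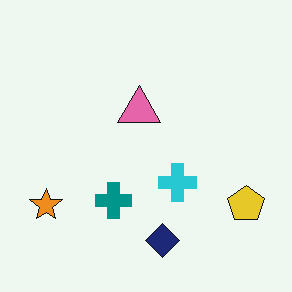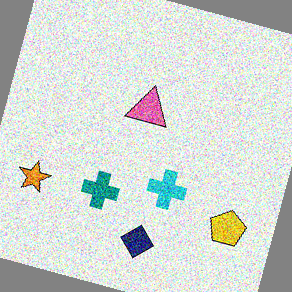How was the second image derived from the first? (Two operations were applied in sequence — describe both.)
This is the original image degraded with strong gaussian noise, then rotated clockwise by a moderate amount.

Random speckle covers the whole image, including the flat background. Every shape is tilted by the same angle and the image corners show triangular fill wedges — a whole-image rotation by a non-right angle.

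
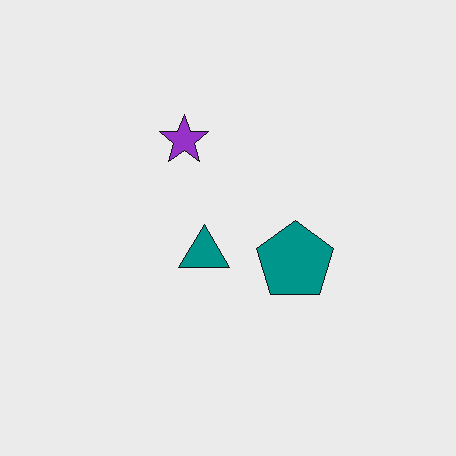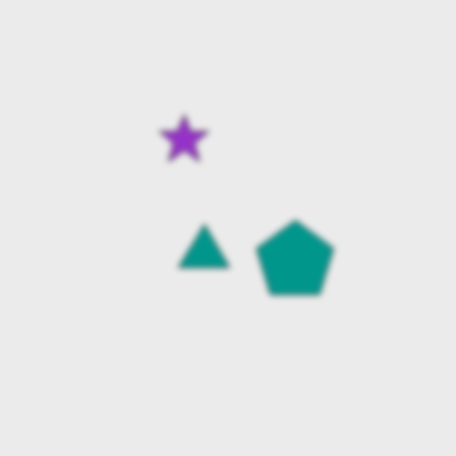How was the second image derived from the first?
It was noticeably gaussian-blurred.

Shape edges and outlines are uniformly softened across the whole image.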